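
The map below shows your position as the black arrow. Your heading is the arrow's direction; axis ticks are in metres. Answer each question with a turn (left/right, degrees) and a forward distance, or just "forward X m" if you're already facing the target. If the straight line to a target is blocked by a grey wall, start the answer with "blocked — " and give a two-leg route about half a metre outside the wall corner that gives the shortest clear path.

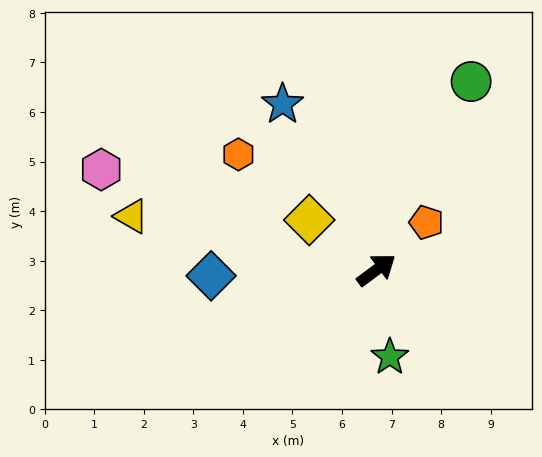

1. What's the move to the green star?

turn right 118°, forward 1.8 m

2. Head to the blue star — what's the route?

turn left 83°, forward 3.8 m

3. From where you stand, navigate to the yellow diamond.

turn left 107°, forward 1.7 m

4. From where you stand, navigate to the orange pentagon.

turn left 7°, forward 1.4 m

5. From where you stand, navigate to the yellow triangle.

turn left 131°, forward 5.1 m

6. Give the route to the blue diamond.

turn left 145°, forward 3.3 m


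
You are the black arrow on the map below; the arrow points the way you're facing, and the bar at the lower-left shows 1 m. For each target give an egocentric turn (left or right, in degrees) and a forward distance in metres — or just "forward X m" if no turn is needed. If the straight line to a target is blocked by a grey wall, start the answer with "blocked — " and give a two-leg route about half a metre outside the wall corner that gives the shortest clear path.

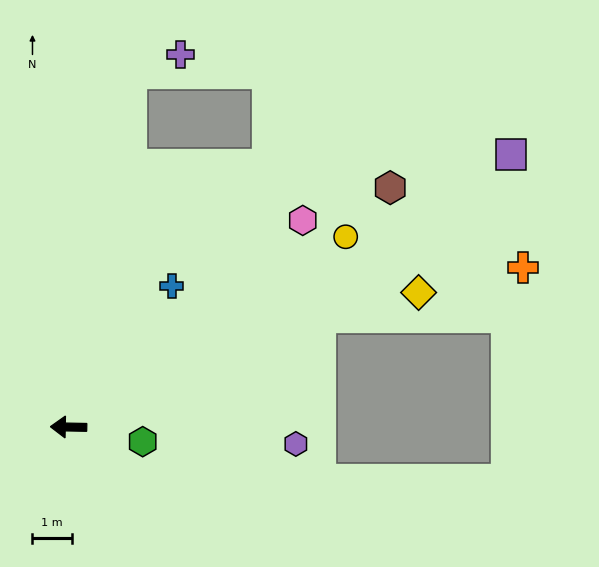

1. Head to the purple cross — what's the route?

blocked — turn right 99°, forward 9.2 m, then turn right 60°, forward 1.4 m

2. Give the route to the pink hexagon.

turn right 137°, forward 8.0 m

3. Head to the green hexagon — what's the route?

turn left 170°, forward 1.9 m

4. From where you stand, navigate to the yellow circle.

turn right 144°, forward 8.6 m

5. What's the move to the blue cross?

turn right 125°, forward 4.5 m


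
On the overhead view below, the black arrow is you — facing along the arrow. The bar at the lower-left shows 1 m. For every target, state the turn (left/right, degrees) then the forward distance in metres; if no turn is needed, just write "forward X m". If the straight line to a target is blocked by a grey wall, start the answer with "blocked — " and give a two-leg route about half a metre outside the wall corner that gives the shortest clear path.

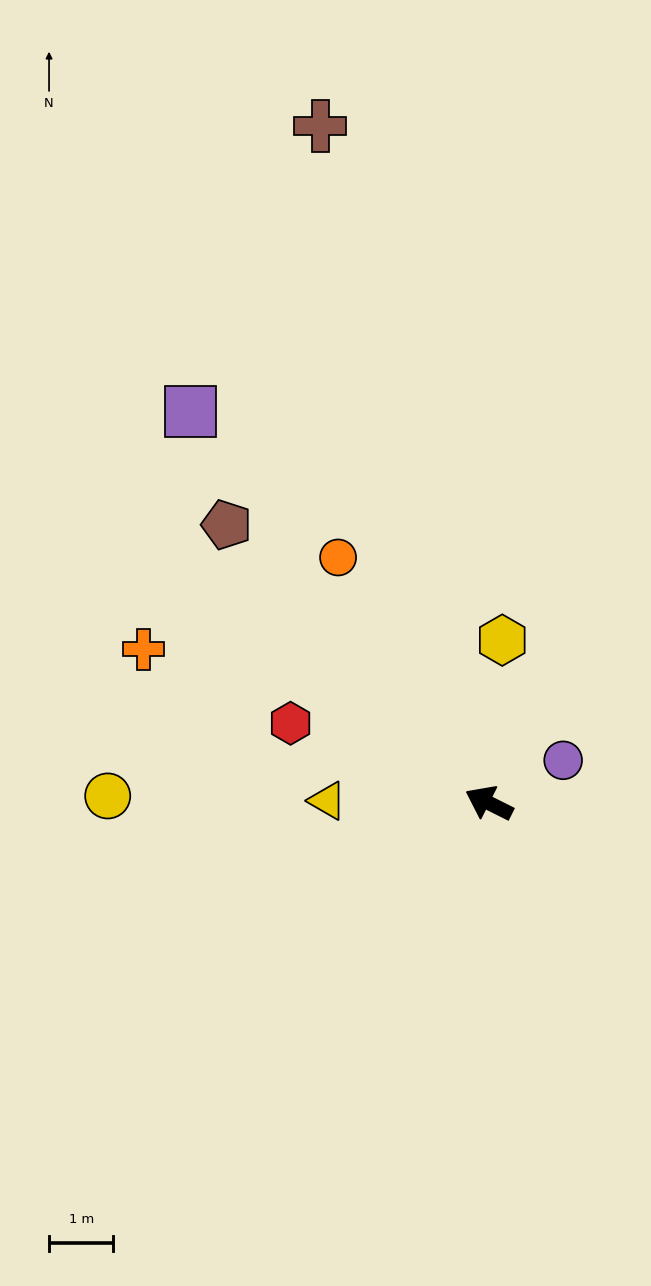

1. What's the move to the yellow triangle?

turn left 26°, forward 2.5 m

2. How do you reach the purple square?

turn right 26°, forward 7.6 m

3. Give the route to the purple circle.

turn right 123°, forward 1.3 m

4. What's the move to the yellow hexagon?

turn right 68°, forward 2.5 m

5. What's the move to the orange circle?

turn right 32°, forward 4.5 m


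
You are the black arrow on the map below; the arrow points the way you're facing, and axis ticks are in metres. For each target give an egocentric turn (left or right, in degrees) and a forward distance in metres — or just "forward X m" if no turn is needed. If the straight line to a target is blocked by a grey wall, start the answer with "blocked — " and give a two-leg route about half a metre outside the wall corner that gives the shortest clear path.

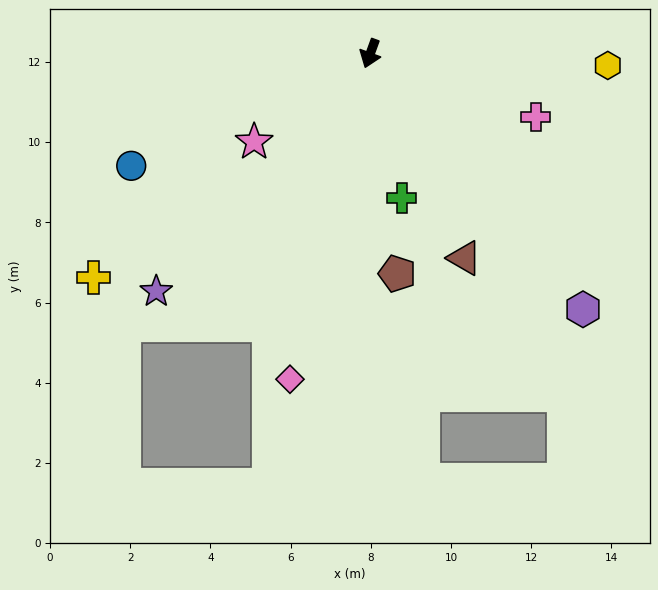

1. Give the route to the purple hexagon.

turn left 60°, forward 8.3 m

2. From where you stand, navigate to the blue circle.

turn right 45°, forward 6.6 m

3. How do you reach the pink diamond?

turn left 6°, forward 8.4 m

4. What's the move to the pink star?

turn right 33°, forward 3.6 m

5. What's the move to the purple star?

turn right 22°, forward 8.0 m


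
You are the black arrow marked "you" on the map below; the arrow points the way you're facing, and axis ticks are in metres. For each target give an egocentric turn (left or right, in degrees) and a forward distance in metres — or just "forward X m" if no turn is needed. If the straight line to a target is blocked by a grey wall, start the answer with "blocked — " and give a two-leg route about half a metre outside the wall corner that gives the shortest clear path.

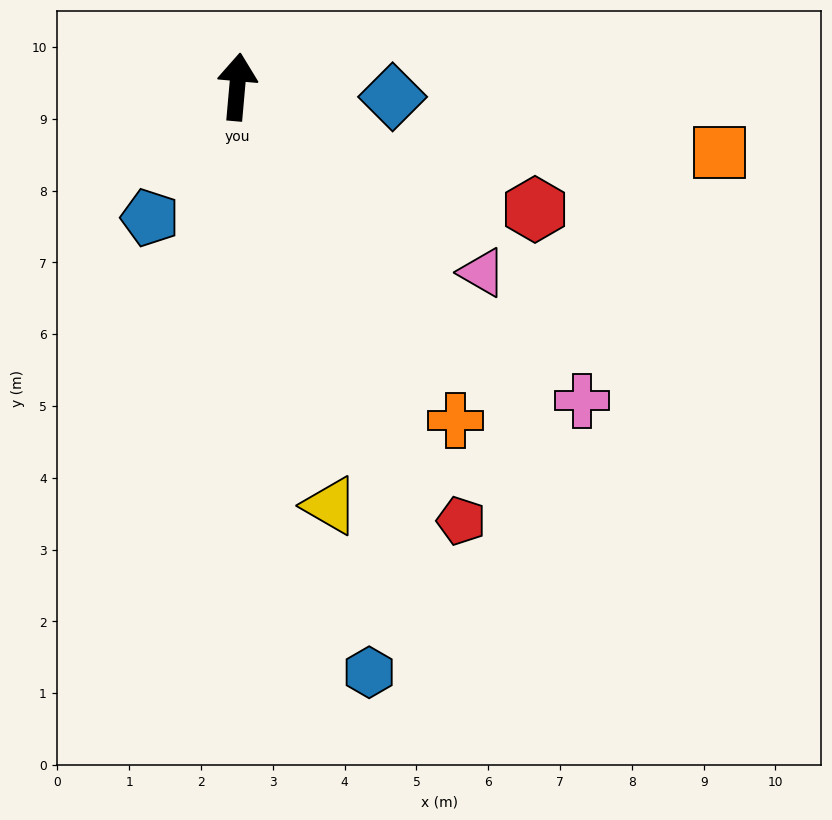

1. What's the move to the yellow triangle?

turn right 162°, forward 6.0 m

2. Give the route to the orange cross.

turn right 142°, forward 5.6 m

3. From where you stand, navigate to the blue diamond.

turn right 89°, forward 2.2 m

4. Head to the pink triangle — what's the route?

turn right 122°, forward 4.3 m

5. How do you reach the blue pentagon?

turn left 151°, forward 2.2 m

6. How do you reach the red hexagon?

turn right 107°, forward 4.5 m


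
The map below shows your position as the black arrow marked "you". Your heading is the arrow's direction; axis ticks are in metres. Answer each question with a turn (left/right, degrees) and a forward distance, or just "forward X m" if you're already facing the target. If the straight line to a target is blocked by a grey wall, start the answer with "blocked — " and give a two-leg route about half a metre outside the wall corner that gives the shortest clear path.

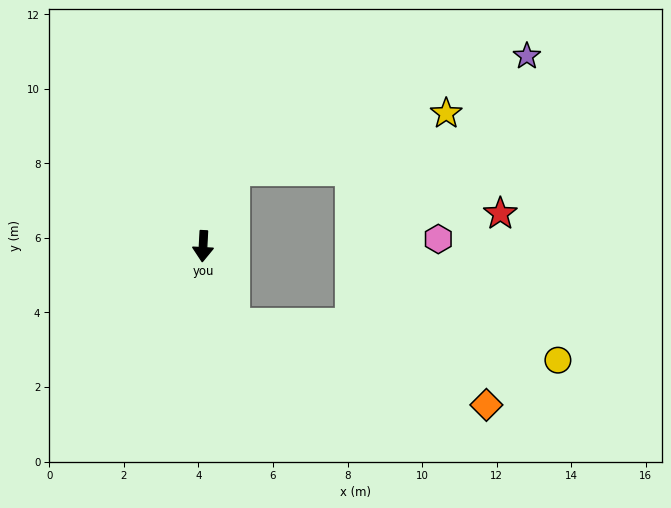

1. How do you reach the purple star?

blocked — turn left 161°, forward 2.2 m, then turn right 47°, forward 8.4 m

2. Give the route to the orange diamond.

blocked — turn left 25°, forward 2.2 m, then turn left 50°, forward 7.1 m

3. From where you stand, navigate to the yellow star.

blocked — turn left 161°, forward 2.2 m, then turn right 53°, forward 5.9 m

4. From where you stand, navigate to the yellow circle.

blocked — turn left 25°, forward 2.2 m, then turn left 62°, forward 8.7 m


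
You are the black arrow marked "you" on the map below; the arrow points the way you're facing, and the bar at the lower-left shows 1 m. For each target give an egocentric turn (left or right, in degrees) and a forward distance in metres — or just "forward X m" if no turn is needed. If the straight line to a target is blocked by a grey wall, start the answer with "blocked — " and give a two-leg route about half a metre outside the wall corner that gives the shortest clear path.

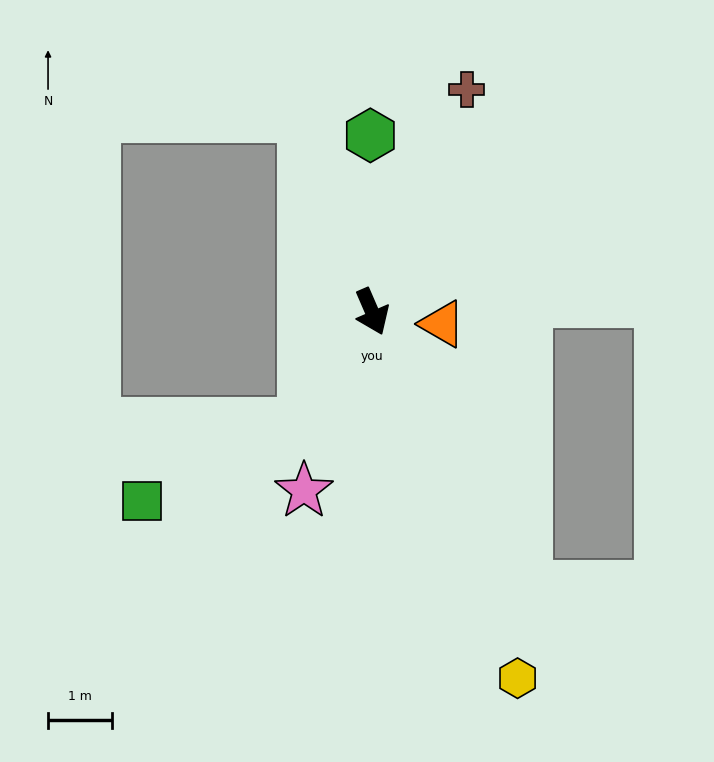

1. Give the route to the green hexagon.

turn left 157°, forward 2.8 m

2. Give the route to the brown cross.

turn left 134°, forward 3.8 m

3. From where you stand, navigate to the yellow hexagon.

forward 6.2 m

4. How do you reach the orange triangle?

turn left 57°, forward 1.1 m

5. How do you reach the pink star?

turn right 44°, forward 3.0 m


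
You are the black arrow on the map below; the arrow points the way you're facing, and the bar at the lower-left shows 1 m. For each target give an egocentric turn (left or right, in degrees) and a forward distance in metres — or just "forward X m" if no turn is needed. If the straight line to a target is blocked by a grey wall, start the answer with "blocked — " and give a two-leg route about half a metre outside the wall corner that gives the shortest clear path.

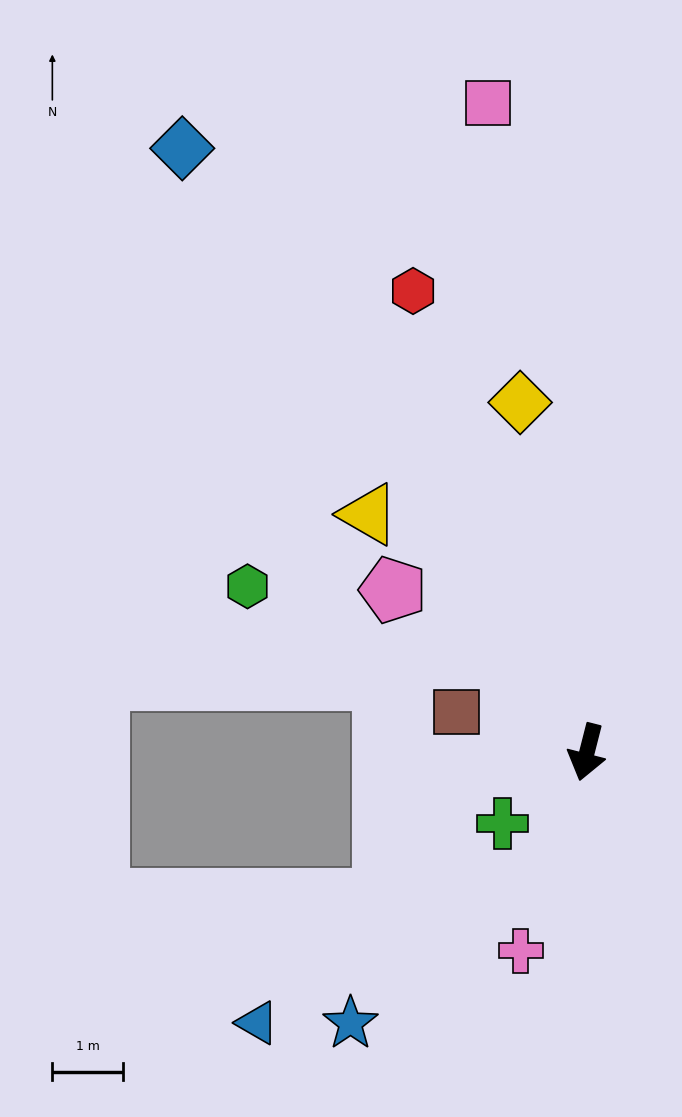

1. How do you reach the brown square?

turn right 93°, forward 1.9 m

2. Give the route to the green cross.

turn right 35°, forward 1.6 m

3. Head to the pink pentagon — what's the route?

turn right 116°, forward 3.6 m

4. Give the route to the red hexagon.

turn right 145°, forward 7.0 m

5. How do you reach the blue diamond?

turn right 132°, forward 10.3 m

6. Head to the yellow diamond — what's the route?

turn right 155°, forward 5.0 m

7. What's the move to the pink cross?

turn right 4°, forward 3.0 m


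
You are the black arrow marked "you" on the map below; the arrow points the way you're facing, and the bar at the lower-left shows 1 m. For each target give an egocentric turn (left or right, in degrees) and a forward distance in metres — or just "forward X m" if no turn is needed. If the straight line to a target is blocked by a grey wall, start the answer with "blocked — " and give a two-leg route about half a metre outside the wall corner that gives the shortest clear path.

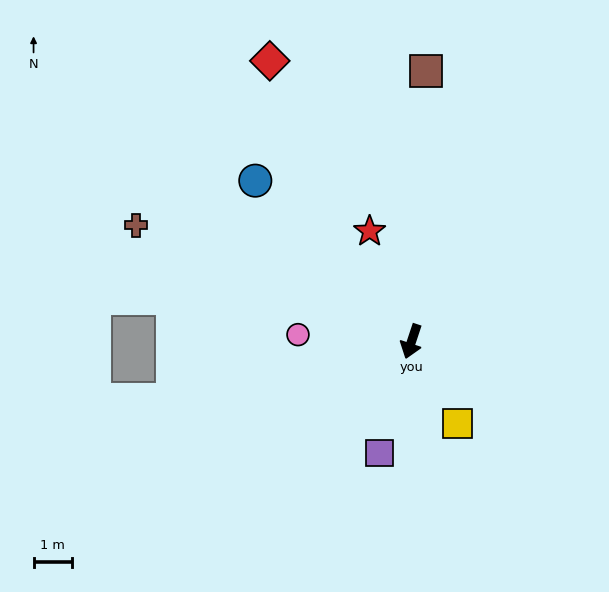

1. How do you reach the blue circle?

turn right 117°, forward 5.8 m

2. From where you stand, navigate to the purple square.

turn left 2°, forward 3.0 m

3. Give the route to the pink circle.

turn right 75°, forward 2.9 m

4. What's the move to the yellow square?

turn left 48°, forward 2.4 m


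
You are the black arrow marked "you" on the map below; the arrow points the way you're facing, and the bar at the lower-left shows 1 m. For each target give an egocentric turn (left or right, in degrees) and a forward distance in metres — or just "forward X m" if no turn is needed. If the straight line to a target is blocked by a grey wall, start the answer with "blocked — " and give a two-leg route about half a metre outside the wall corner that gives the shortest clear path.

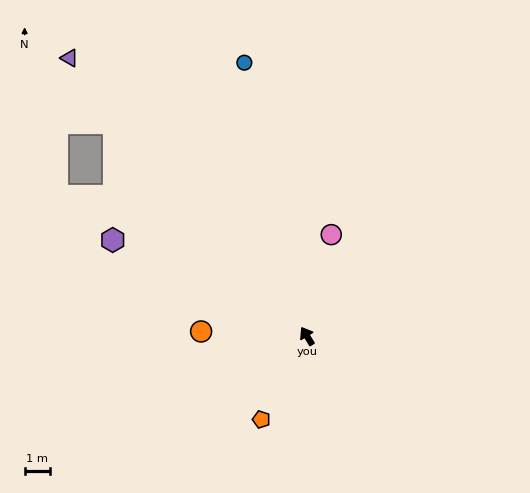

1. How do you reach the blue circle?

turn right 19°, forward 10.9 m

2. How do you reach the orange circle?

turn left 56°, forward 4.1 m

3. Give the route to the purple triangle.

turn left 9°, forward 14.2 m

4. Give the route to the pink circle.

turn right 45°, forward 4.1 m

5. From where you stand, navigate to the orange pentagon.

turn left 120°, forward 3.7 m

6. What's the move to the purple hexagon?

turn left 32°, forward 8.4 m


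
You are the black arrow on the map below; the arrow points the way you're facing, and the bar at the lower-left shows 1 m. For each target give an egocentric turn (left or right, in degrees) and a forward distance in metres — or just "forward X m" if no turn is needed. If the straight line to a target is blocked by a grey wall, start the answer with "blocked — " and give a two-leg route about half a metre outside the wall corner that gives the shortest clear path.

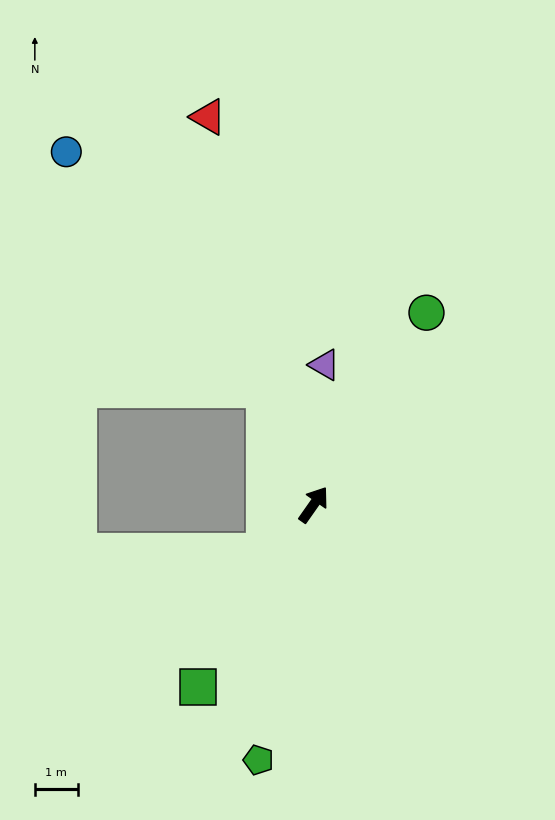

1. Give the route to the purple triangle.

turn left 31°, forward 3.3 m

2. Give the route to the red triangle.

turn left 50°, forward 9.4 m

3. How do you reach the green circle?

turn left 5°, forward 5.2 m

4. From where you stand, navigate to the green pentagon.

turn right 157°, forward 6.1 m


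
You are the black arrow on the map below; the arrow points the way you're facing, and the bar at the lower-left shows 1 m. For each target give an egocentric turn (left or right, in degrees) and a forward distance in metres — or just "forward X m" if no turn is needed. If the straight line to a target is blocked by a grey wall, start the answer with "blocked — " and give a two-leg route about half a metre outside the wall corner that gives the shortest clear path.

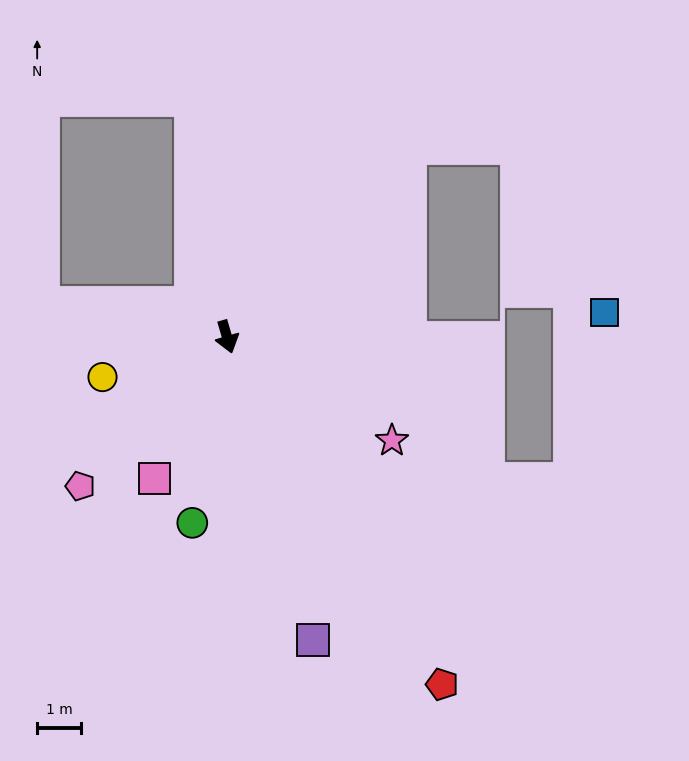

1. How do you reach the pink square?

turn right 43°, forward 3.7 m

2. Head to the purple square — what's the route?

forward 7.2 m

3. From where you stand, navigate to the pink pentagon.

turn right 61°, forward 4.8 m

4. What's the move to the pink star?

turn left 42°, forward 4.5 m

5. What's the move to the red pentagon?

turn left 16°, forward 9.4 m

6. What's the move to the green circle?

turn right 27°, forward 4.3 m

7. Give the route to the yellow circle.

turn right 88°, forward 3.0 m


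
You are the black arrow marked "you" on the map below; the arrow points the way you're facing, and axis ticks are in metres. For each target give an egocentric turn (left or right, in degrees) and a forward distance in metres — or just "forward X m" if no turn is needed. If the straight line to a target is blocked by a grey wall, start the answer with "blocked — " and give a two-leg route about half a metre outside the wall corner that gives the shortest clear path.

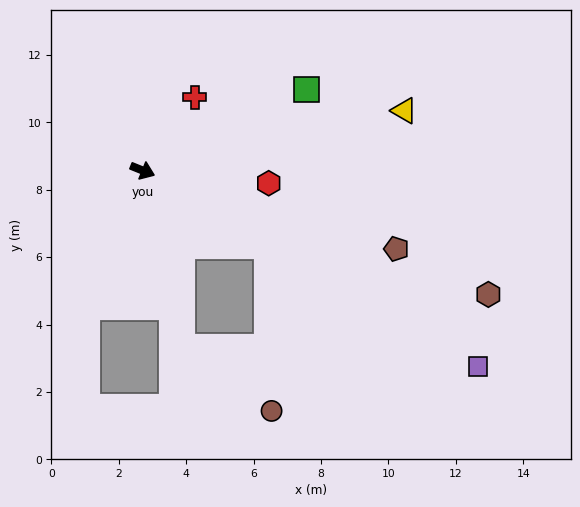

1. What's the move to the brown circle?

blocked — turn right 56°, forward 5.4 m, then turn left 43°, forward 3.3 m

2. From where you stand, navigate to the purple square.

turn right 8°, forward 11.5 m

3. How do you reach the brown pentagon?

turn left 5°, forward 7.9 m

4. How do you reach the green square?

turn left 48°, forward 5.4 m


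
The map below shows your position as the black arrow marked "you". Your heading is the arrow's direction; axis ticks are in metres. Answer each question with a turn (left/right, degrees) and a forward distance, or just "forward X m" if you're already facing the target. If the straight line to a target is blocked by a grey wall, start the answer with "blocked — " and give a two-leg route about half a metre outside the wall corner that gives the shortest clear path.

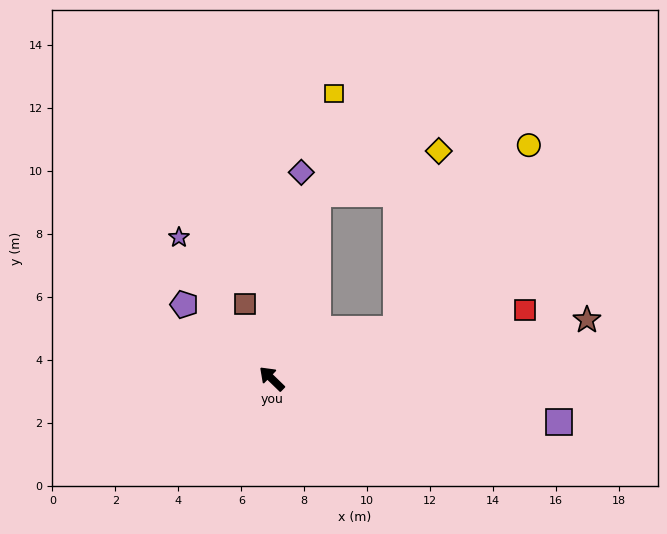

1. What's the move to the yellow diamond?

blocked — turn right 114°, forward 4.3 m, then turn left 55°, forward 5.8 m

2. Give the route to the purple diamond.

turn right 54°, forward 6.6 m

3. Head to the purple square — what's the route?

turn right 145°, forward 9.2 m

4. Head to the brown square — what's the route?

turn right 26°, forward 2.5 m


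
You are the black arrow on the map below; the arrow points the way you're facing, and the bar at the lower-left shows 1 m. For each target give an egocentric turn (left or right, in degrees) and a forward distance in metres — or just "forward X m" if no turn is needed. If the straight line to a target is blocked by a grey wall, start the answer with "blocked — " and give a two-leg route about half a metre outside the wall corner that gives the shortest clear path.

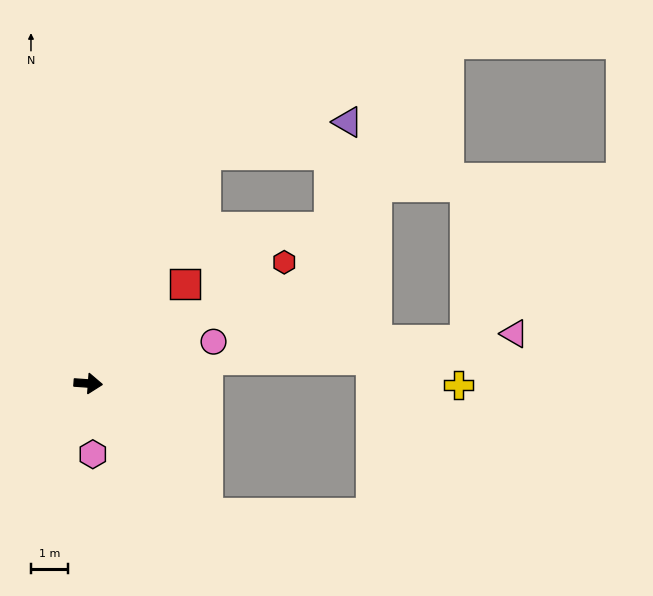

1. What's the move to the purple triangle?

blocked — turn left 67°, forward 7.0 m, then turn right 50°, forward 3.9 m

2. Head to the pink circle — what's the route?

turn left 22°, forward 3.6 m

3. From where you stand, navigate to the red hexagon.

turn left 36°, forward 6.3 m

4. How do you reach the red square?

turn left 50°, forward 3.8 m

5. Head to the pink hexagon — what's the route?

turn right 82°, forward 1.9 m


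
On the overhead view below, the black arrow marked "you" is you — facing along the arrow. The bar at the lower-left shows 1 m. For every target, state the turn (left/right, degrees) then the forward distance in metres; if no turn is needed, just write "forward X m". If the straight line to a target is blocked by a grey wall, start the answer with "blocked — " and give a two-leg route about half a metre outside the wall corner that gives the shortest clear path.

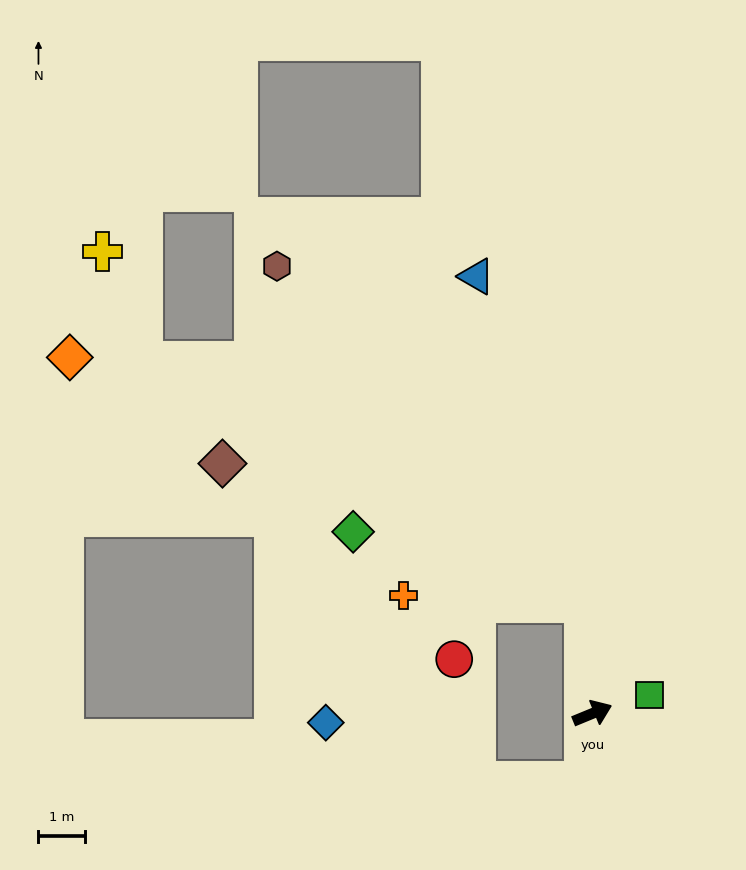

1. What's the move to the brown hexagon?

blocked — turn left 72°, forward 2.4 m, then turn left 38°, forward 9.8 m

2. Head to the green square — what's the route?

turn right 4°, forward 1.3 m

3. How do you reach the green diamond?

blocked — turn left 72°, forward 2.4 m, then turn left 69°, forward 5.2 m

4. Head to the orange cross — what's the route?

blocked — turn left 72°, forward 2.4 m, then turn left 83°, forward 3.9 m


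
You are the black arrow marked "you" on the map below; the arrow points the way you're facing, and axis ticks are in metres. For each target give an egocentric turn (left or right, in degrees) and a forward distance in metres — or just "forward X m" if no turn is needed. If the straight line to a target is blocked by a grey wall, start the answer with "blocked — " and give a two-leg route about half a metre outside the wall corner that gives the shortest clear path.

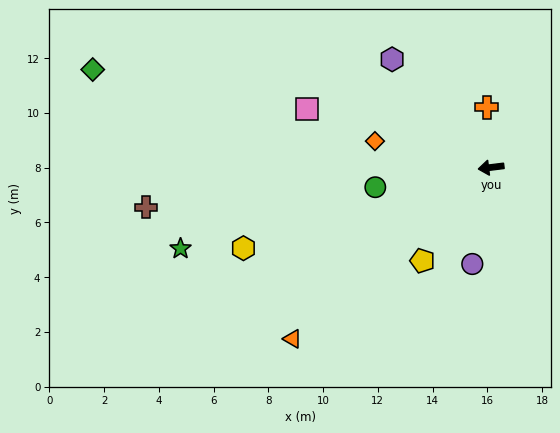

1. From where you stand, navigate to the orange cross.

turn right 93°, forward 2.2 m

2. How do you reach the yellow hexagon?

turn left 11°, forward 9.5 m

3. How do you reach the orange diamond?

turn right 20°, forward 4.3 m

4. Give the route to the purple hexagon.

turn right 55°, forward 5.4 m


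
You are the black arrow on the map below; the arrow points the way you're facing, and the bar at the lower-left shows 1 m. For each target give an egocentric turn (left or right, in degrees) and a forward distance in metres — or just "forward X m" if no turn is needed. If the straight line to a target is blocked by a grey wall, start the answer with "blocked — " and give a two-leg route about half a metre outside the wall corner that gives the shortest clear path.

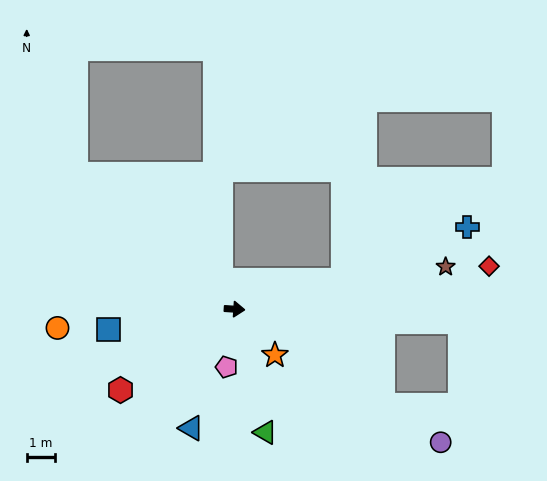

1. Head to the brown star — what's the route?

turn left 15°, forward 7.6 m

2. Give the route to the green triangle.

turn right 72°, forward 4.5 m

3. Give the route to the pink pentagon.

turn right 94°, forward 2.1 m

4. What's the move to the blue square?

turn right 167°, forward 4.5 m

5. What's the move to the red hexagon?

turn right 141°, forward 4.9 m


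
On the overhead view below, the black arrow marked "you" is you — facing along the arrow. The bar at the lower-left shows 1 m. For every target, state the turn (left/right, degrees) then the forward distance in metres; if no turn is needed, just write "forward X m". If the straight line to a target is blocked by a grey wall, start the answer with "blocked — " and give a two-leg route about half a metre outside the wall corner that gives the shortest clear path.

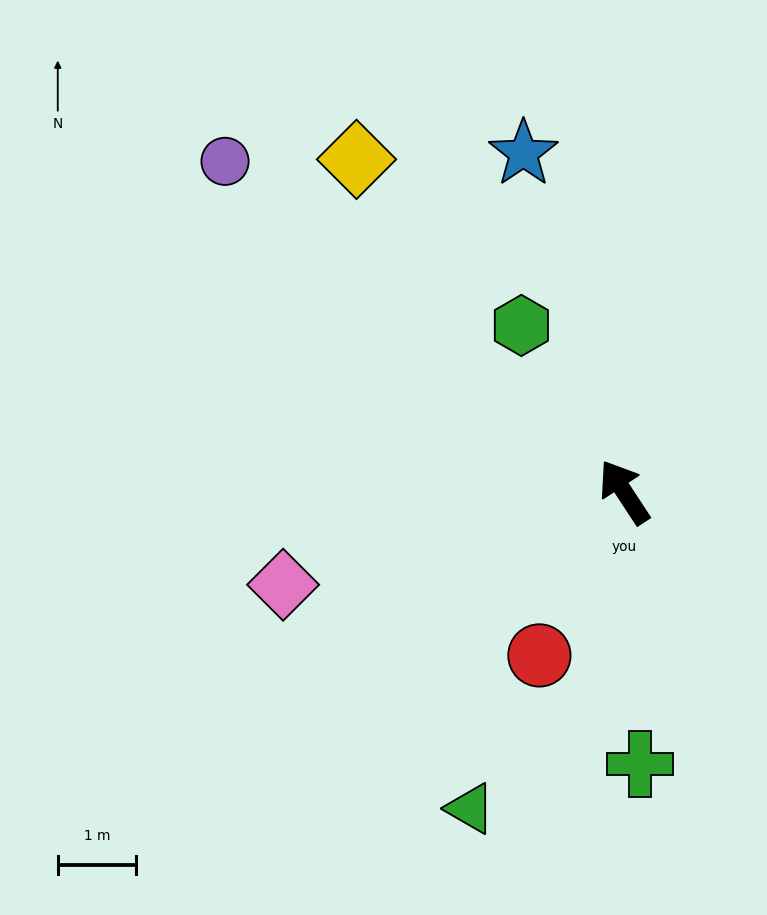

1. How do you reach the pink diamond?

turn left 72°, forward 4.5 m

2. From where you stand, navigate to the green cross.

turn left 150°, forward 3.5 m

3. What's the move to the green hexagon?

forward 2.5 m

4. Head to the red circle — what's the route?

turn left 119°, forward 2.4 m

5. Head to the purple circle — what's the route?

turn left 17°, forward 6.6 m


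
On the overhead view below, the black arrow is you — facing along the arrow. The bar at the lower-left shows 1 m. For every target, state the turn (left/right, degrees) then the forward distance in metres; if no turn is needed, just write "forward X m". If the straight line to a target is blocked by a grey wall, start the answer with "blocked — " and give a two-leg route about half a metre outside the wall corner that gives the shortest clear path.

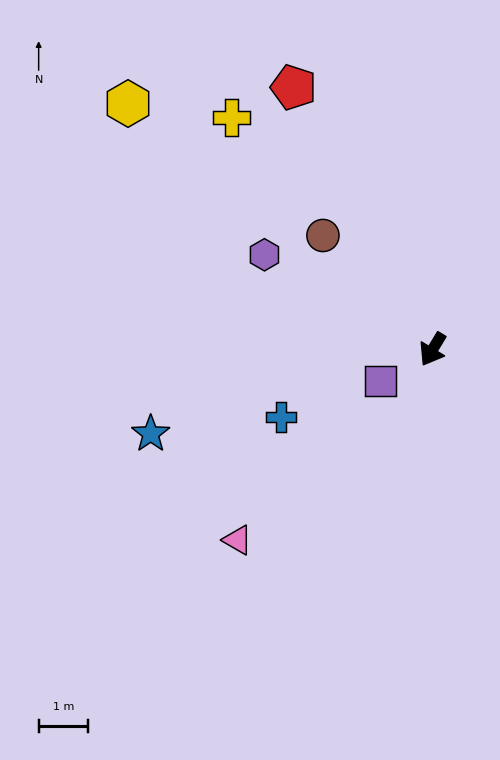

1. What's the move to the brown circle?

turn right 105°, forward 3.2 m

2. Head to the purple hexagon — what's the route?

turn right 88°, forward 3.9 m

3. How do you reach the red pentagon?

turn right 121°, forward 6.0 m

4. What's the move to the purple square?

turn right 28°, forward 1.2 m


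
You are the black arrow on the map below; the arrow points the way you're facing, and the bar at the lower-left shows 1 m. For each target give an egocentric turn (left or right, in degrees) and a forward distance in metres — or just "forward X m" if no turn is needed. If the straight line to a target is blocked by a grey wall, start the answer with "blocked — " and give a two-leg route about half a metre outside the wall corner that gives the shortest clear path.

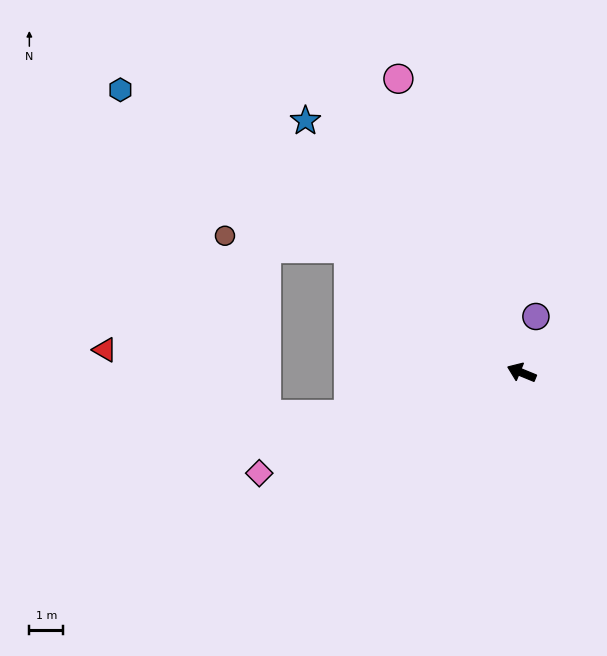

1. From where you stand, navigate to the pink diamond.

turn left 43°, forward 8.2 m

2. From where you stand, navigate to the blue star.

turn right 27°, forward 9.7 m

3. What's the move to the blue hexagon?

turn right 13°, forward 14.4 m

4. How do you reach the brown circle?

blocked — turn right 13°, forward 6.2 m, then turn left 29°, forward 3.6 m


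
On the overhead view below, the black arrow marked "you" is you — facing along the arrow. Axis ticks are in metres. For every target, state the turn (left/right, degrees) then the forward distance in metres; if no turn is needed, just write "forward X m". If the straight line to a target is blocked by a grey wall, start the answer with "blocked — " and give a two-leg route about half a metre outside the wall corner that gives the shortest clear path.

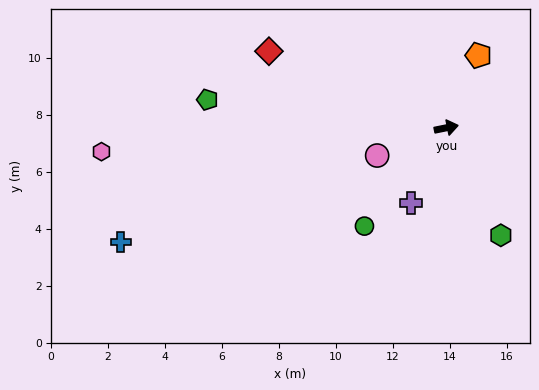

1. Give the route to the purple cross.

turn right 126°, forward 2.9 m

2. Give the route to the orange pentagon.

turn left 55°, forward 2.8 m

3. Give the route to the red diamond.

turn left 145°, forward 6.8 m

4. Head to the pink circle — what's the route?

turn right 170°, forward 2.6 m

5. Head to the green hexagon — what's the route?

turn right 75°, forward 4.2 m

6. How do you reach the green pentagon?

turn left 162°, forward 8.4 m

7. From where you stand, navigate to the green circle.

turn right 141°, forward 4.5 m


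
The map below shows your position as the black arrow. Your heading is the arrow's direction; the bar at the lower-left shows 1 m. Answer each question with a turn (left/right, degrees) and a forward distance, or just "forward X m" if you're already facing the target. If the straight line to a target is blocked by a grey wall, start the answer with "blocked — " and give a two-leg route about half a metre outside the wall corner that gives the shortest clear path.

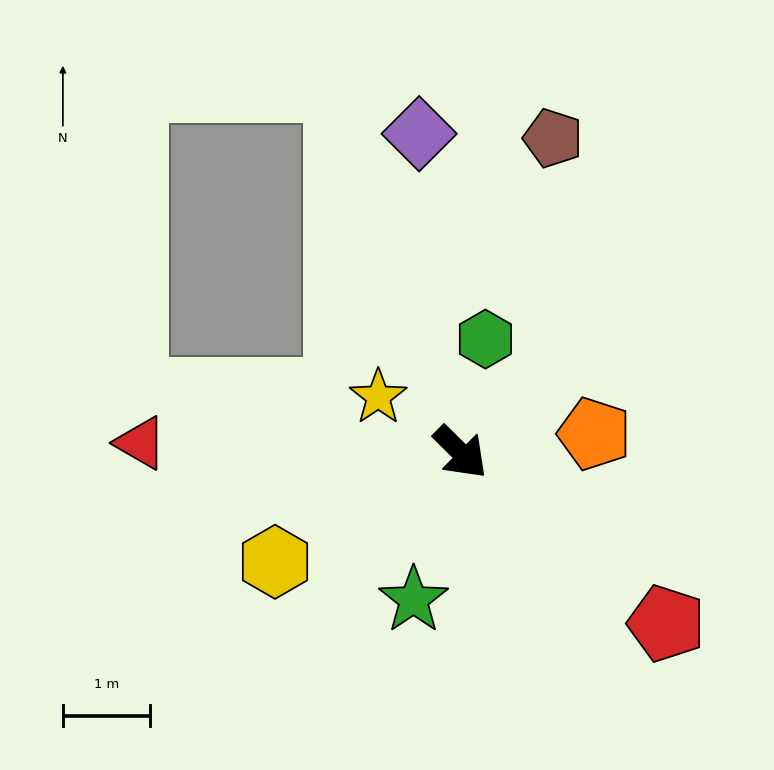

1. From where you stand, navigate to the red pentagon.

turn left 5°, forward 3.1 m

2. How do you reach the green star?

turn right 63°, forward 1.8 m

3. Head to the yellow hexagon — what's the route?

turn right 105°, forward 2.5 m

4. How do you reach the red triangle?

turn right 137°, forward 3.7 m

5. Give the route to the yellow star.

turn right 169°, forward 1.1 m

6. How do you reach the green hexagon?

turn left 122°, forward 1.3 m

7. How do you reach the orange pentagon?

turn left 53°, forward 1.5 m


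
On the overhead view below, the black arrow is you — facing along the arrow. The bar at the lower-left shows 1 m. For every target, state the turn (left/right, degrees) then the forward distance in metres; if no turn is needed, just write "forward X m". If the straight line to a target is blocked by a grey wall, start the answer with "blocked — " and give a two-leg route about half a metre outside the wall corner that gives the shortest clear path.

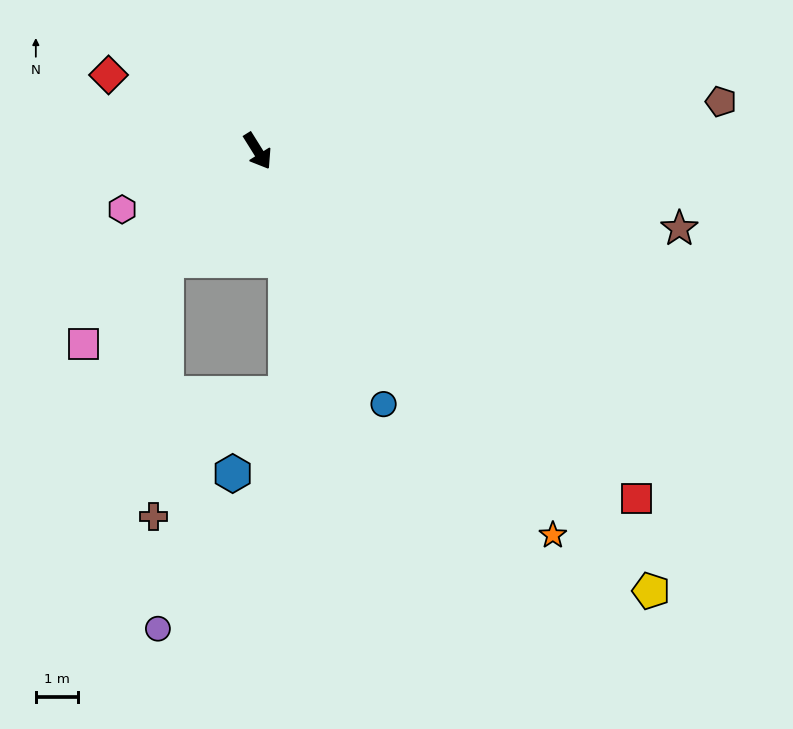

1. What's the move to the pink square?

turn right 74°, forward 6.2 m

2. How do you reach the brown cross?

blocked — turn right 72°, forward 3.4 m, then turn left 37°, forward 6.1 m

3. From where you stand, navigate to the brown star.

turn left 48°, forward 10.2 m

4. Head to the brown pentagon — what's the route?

turn left 64°, forward 11.1 m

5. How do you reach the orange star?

turn left 6°, forward 11.6 m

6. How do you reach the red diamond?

turn right 149°, forward 4.0 m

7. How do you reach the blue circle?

turn right 6°, forward 6.7 m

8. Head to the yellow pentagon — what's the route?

turn left 10°, forward 14.1 m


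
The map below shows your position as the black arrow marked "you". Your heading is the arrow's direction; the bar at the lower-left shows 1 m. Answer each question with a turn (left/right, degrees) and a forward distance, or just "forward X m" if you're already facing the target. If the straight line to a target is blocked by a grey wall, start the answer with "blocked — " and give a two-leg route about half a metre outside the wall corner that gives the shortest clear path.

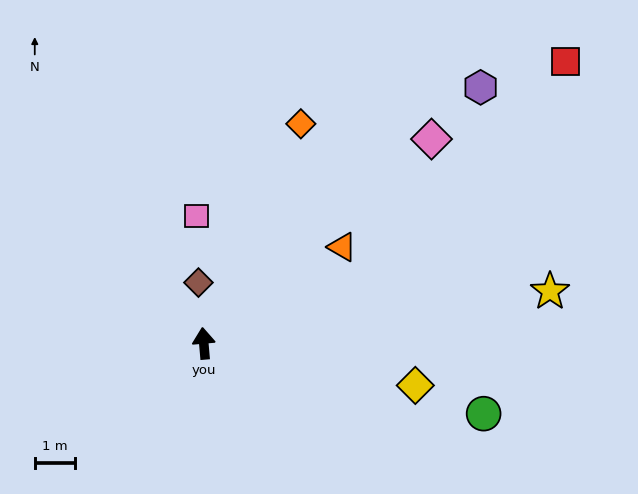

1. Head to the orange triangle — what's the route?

turn right 60°, forward 4.2 m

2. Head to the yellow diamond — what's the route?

turn right 106°, forward 5.3 m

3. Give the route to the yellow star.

turn right 86°, forward 8.7 m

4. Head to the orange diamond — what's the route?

turn right 29°, forward 6.0 m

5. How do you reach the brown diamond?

forward 1.5 m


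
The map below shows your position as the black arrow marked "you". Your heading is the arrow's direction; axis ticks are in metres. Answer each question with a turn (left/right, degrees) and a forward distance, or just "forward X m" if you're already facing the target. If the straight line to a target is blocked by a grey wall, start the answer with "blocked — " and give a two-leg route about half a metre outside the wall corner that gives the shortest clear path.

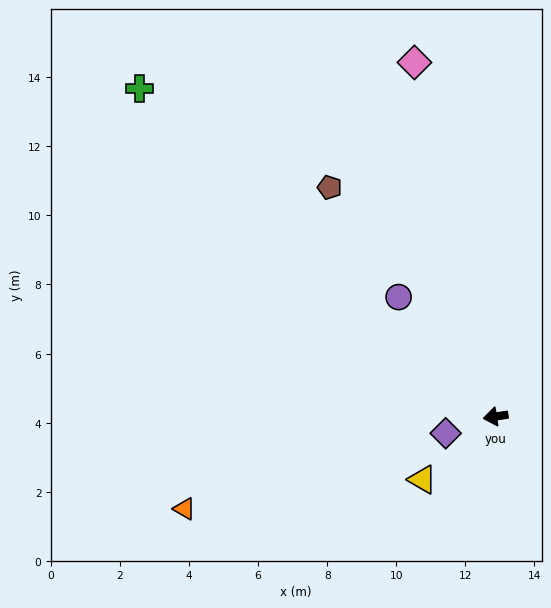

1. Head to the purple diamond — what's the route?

turn left 10°, forward 1.5 m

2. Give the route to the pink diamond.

turn right 86°, forward 10.5 m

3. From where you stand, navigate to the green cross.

turn right 51°, forward 14.0 m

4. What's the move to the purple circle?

turn right 60°, forward 4.5 m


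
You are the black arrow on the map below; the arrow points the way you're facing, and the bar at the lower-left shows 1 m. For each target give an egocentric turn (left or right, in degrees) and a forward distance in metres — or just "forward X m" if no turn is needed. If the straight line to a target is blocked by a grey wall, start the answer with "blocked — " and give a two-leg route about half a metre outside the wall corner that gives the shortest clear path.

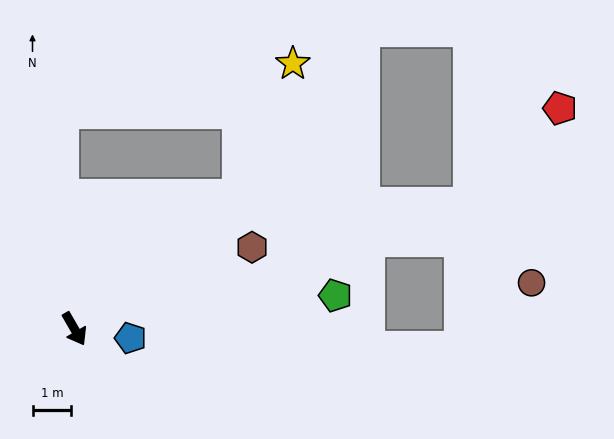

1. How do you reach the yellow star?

blocked — turn left 99°, forward 5.5 m, then turn left 29°, forward 3.7 m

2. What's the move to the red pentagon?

blocked — turn left 78°, forward 10.7 m, then turn left 29°, forward 3.4 m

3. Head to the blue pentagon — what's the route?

turn left 51°, forward 1.5 m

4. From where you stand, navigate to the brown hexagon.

turn left 85°, forward 5.1 m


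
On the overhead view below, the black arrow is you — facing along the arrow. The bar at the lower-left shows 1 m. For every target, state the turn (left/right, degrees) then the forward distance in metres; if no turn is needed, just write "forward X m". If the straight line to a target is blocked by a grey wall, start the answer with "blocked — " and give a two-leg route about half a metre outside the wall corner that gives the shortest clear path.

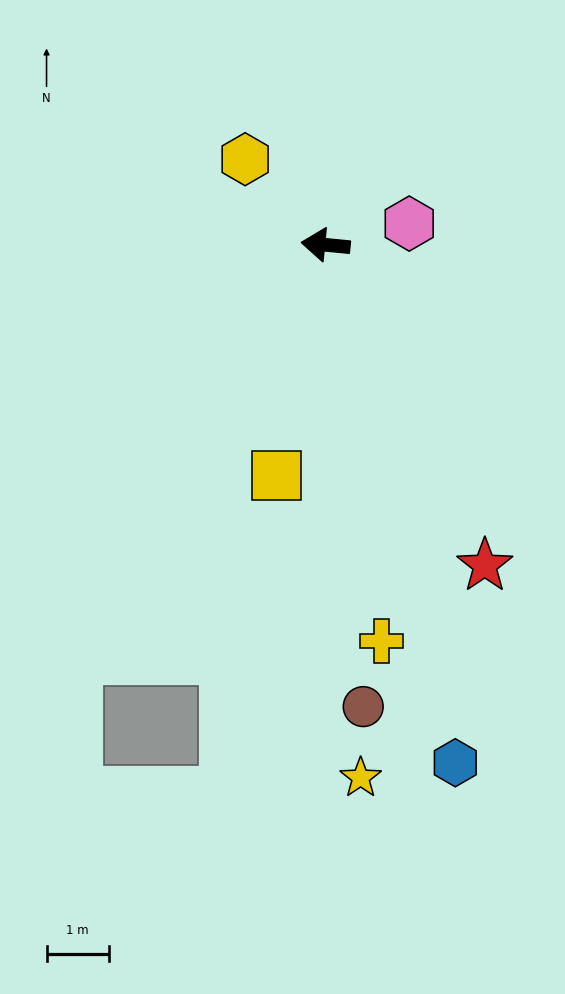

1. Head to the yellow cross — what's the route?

turn left 104°, forward 6.5 m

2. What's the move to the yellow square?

turn left 84°, forward 3.8 m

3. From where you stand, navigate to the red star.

turn left 122°, forward 5.8 m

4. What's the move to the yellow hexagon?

turn right 41°, forward 1.9 m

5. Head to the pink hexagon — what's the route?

turn right 160°, forward 1.4 m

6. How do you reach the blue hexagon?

turn left 110°, forward 8.6 m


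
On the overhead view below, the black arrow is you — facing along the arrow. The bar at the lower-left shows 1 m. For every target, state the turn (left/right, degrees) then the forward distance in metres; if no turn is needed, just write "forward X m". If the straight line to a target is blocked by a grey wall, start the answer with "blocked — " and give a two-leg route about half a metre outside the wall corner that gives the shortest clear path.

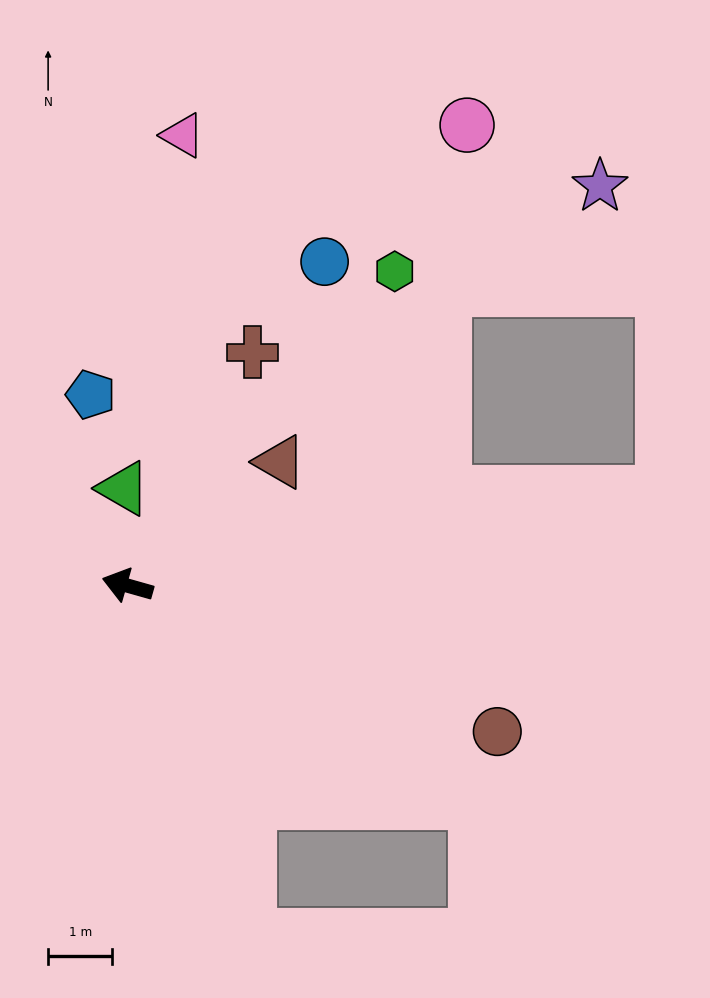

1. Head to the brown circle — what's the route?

turn left 174°, forward 6.2 m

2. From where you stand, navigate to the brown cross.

turn right 102°, forward 4.1 m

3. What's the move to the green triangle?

turn right 72°, forward 1.5 m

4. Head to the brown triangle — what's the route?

turn right 125°, forward 3.1 m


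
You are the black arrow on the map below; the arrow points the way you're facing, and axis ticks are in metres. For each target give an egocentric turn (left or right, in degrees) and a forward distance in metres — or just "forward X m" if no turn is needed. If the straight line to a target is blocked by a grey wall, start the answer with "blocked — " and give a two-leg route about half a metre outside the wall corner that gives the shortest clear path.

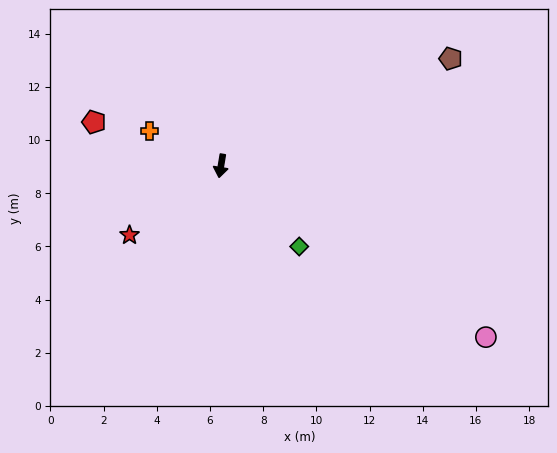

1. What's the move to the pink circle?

turn left 66°, forward 11.9 m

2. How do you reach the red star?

turn right 44°, forward 4.3 m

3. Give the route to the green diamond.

turn left 53°, forward 4.2 m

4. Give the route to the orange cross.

turn right 107°, forward 3.0 m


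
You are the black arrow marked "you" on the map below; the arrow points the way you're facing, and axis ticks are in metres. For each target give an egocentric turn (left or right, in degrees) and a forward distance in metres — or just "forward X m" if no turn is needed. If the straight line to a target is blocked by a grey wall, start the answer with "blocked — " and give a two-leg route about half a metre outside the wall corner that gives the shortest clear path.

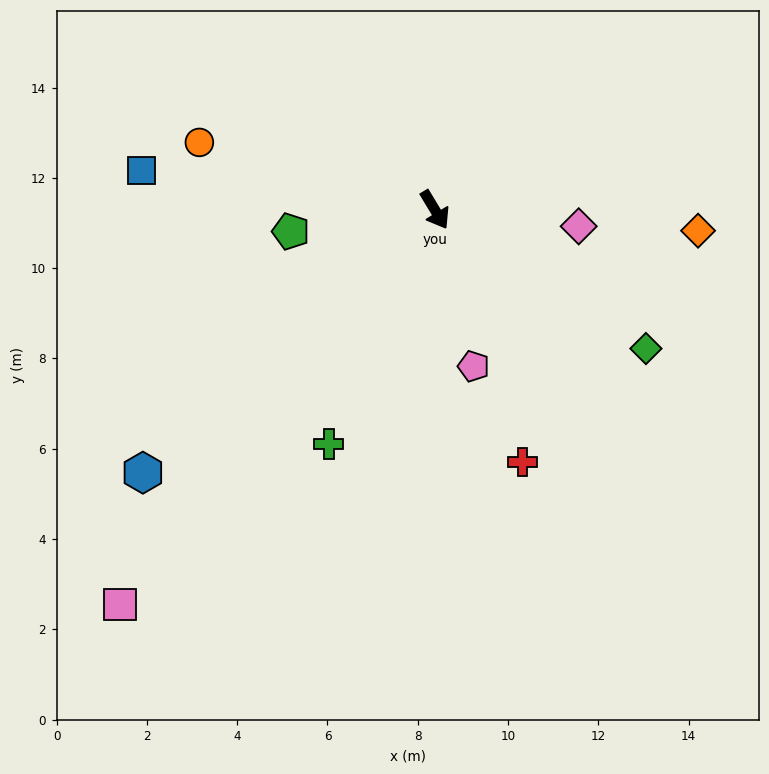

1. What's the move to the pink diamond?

turn left 52°, forward 3.2 m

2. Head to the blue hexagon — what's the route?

turn right 79°, forward 8.7 m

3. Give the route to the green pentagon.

turn right 113°, forward 3.2 m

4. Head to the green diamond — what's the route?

turn left 26°, forward 5.6 m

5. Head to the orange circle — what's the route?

turn right 137°, forward 5.4 m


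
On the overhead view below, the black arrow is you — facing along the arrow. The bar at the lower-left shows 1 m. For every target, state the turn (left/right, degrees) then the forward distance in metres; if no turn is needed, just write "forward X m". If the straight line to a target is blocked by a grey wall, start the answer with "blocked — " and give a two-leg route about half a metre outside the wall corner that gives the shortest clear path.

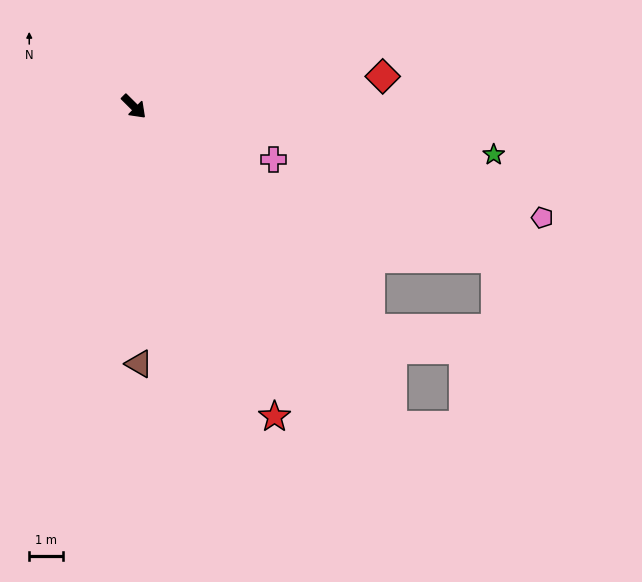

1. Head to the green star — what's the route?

turn left 37°, forward 10.9 m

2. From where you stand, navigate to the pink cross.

turn left 24°, forward 4.5 m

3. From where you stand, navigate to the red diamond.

turn left 52°, forward 7.5 m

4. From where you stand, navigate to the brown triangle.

turn right 44°, forward 7.7 m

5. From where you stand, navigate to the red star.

turn right 21°, forward 10.2 m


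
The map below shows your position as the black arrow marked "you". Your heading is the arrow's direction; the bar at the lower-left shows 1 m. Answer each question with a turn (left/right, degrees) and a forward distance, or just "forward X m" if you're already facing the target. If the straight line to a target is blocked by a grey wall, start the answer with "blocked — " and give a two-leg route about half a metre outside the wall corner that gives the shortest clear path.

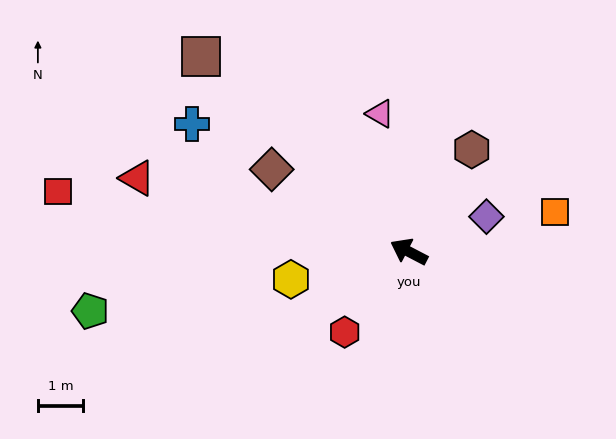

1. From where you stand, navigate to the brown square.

turn right 16°, forward 6.3 m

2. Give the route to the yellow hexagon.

turn left 41°, forward 2.7 m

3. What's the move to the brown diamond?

turn right 3°, forward 3.5 m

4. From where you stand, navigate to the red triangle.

turn left 12°, forward 6.2 m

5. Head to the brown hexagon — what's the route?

turn right 94°, forward 2.6 m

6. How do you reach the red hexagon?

turn left 79°, forward 2.3 m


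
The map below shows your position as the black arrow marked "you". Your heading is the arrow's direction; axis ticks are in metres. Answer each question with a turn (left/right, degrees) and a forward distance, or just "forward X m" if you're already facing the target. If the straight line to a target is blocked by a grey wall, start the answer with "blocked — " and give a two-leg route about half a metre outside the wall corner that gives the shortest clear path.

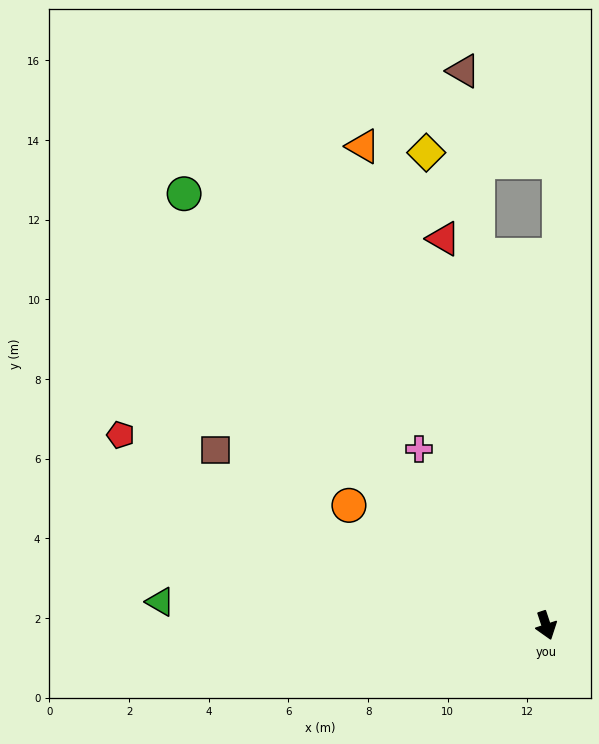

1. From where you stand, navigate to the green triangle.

turn right 112°, forward 9.7 m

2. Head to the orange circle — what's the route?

turn right 140°, forward 5.8 m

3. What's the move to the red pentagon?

turn right 132°, forward 11.7 m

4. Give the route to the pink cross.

turn right 163°, forward 5.5 m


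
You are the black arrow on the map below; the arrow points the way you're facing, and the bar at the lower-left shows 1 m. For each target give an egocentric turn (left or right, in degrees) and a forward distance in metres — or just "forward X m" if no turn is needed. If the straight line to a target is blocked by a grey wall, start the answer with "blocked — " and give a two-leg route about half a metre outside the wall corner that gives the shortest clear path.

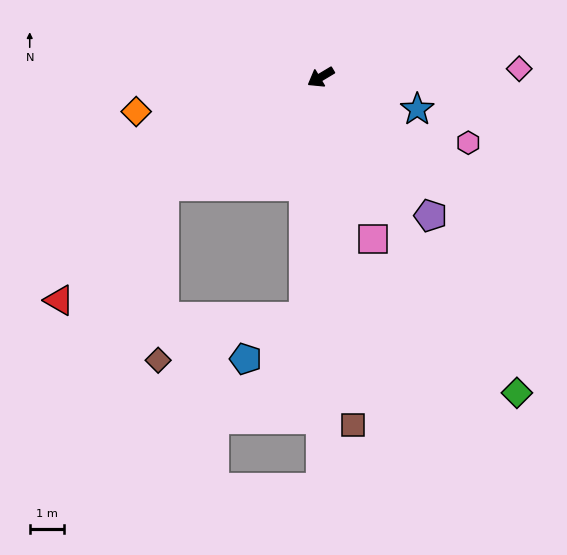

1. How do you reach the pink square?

turn left 77°, forward 5.0 m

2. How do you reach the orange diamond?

turn right 20°, forward 5.5 m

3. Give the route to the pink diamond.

turn left 152°, forward 5.8 m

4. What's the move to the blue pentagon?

blocked — turn left 55°, forward 7.0 m, then turn right 49°, forward 2.1 m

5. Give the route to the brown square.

turn left 64°, forward 10.2 m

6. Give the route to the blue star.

turn left 131°, forward 3.0 m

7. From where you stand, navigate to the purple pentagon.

turn left 98°, forward 5.2 m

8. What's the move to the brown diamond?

blocked — turn left 4°, forward 5.6 m, then turn left 53°, forward 5.1 m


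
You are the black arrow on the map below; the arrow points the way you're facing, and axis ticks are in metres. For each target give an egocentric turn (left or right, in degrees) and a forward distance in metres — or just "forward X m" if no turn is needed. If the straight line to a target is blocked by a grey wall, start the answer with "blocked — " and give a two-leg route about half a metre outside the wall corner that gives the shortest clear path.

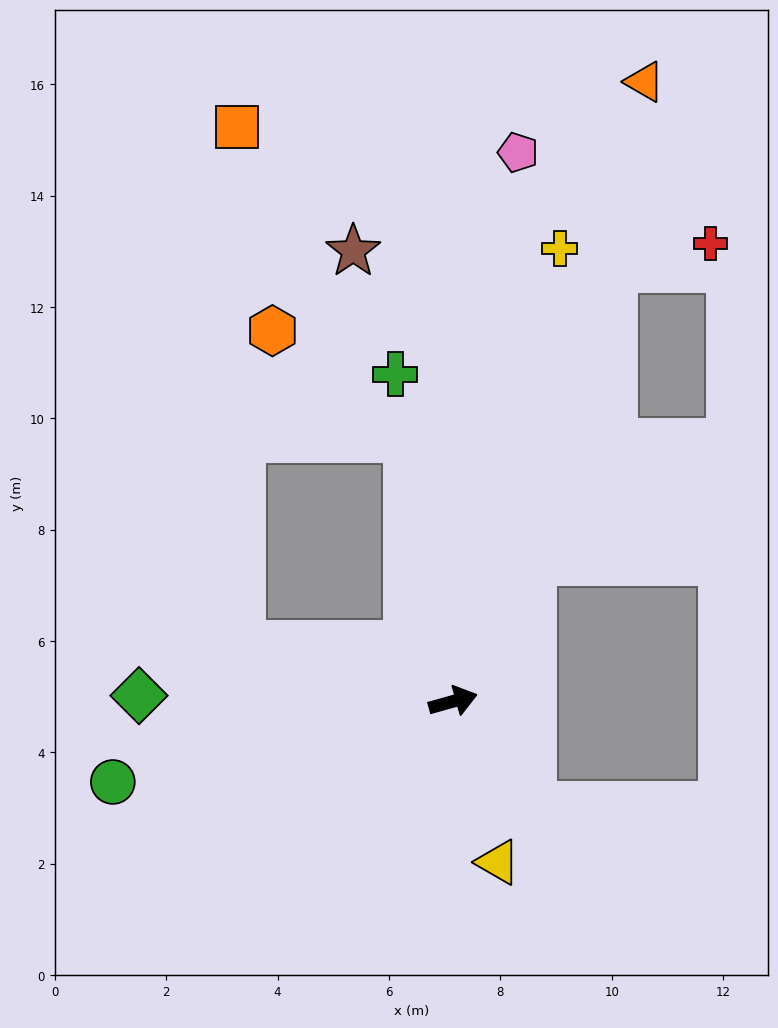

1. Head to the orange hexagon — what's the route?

blocked — turn left 84°, forward 4.8 m, then turn left 42°, forward 3.1 m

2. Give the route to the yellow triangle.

turn right 90°, forward 3.0 m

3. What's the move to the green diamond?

turn left 163°, forward 5.6 m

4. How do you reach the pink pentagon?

turn left 68°, forward 9.9 m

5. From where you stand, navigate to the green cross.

turn left 84°, forward 6.0 m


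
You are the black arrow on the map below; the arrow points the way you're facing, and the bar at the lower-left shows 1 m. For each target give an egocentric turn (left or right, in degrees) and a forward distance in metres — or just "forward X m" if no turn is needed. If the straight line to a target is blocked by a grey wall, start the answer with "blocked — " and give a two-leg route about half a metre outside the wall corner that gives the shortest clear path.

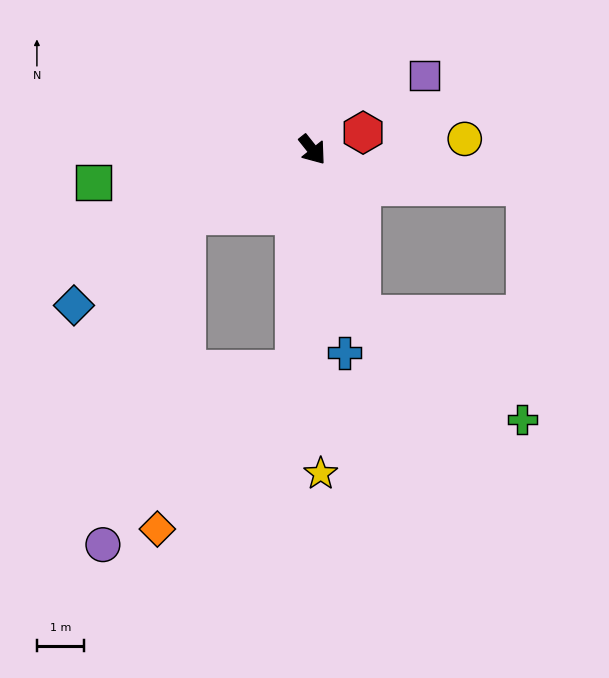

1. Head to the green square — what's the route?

turn right 120°, forward 4.7 m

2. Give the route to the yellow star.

turn right 37°, forward 6.9 m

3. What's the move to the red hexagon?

turn left 70°, forward 1.1 m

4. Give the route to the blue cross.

turn right 29°, forward 4.4 m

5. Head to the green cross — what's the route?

blocked — turn right 22°, forward 3.7 m, then turn left 41°, forward 4.1 m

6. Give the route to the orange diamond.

blocked — turn right 43°, forward 4.7 m, then turn right 36°, forward 4.5 m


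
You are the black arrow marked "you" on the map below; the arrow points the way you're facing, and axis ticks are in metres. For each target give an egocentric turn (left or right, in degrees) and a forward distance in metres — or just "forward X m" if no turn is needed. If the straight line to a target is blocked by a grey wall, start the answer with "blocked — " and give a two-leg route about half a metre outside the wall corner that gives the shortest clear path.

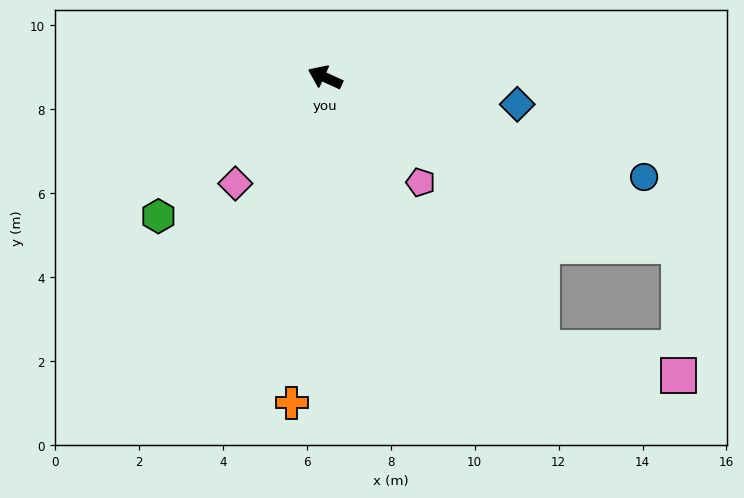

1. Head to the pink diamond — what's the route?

turn left 74°, forward 3.3 m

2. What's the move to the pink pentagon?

turn left 157°, forward 3.4 m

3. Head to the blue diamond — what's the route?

turn right 163°, forward 4.6 m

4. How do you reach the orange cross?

turn left 109°, forward 7.8 m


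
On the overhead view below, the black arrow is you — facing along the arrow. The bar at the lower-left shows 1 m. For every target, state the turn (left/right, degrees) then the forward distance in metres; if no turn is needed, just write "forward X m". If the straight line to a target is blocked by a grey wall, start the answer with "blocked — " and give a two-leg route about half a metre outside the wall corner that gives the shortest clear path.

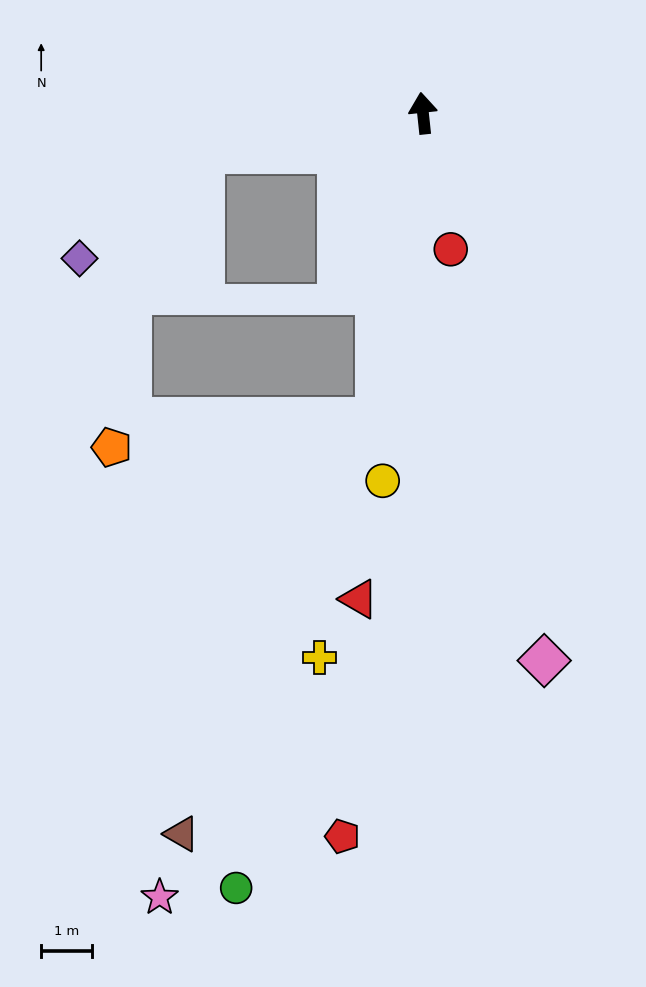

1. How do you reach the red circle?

turn right 175°, forward 2.7 m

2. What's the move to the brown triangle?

blocked — turn left 165°, forward 6.0 m, then turn right 16°, forward 8.9 m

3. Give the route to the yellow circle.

turn left 168°, forward 7.2 m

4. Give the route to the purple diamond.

blocked — turn left 94°, forward 4.3 m, then turn left 31°, forward 3.2 m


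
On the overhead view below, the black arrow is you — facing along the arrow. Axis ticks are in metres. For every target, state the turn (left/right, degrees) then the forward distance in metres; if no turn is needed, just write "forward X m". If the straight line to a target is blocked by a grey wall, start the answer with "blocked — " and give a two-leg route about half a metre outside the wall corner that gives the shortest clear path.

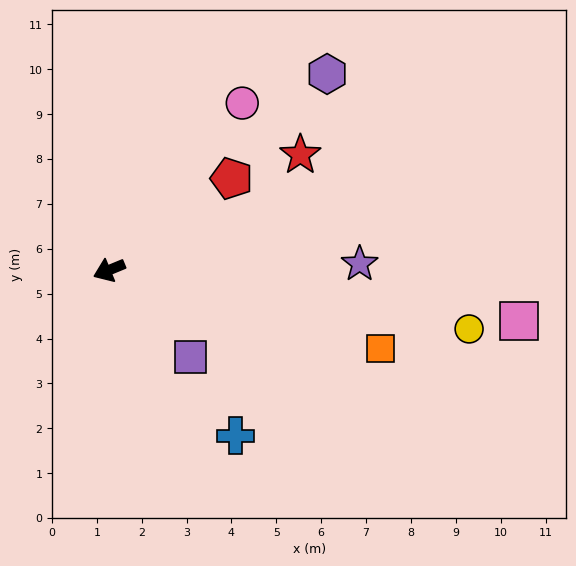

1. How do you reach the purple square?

turn left 111°, forward 2.7 m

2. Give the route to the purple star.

turn left 159°, forward 5.6 m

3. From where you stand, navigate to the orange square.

turn left 141°, forward 6.3 m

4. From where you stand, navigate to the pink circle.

turn right 151°, forward 4.8 m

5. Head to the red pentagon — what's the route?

turn right 166°, forward 3.4 m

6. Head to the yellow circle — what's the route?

turn left 148°, forward 8.1 m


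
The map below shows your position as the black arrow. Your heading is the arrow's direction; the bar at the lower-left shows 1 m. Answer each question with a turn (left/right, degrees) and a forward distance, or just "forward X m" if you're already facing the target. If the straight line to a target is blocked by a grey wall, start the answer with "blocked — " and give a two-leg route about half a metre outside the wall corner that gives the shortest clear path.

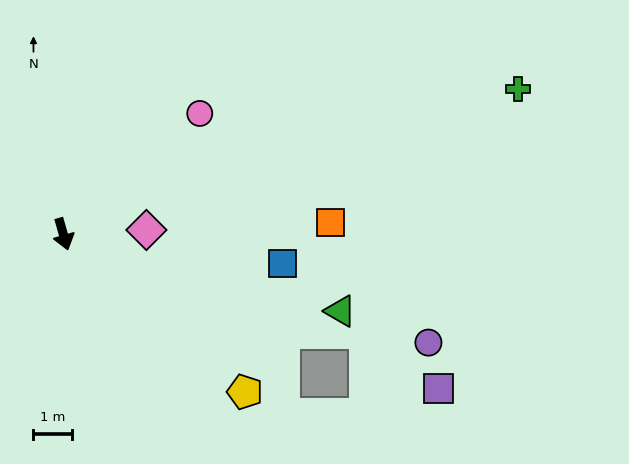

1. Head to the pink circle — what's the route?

turn left 116°, forward 4.8 m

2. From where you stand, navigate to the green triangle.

turn left 59°, forward 7.5 m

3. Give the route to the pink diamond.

turn left 77°, forward 2.2 m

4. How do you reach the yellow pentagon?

turn left 33°, forward 6.3 m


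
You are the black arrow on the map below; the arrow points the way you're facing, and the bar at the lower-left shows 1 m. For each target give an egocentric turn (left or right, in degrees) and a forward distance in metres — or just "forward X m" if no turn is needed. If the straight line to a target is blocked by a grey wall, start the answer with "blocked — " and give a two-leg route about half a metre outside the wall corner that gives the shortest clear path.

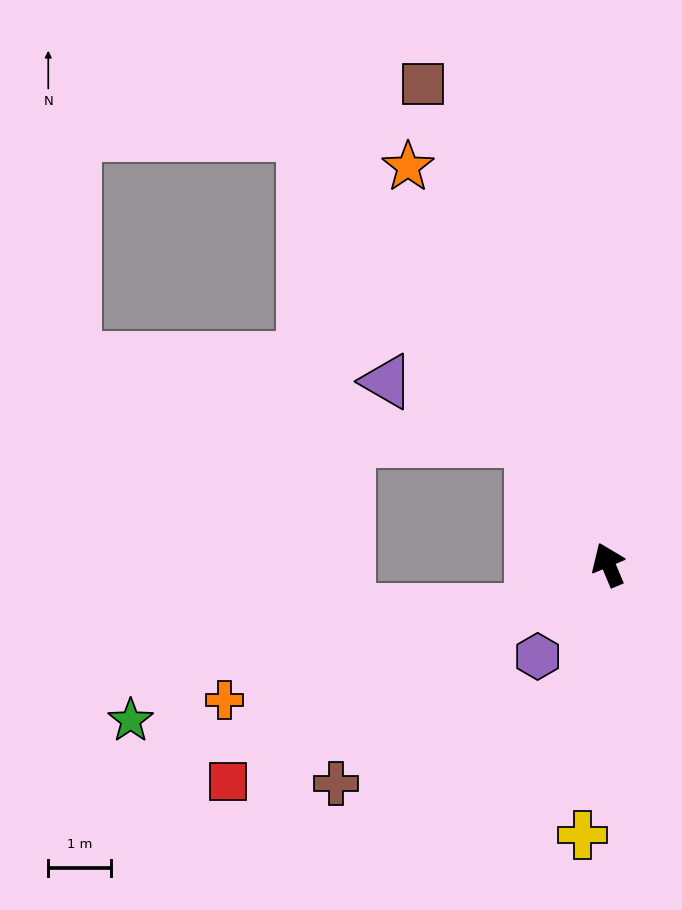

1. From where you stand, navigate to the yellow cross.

turn left 152°, forward 4.3 m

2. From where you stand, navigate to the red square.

turn left 97°, forward 6.9 m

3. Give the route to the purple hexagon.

turn left 120°, forward 1.8 m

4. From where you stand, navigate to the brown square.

forward 8.2 m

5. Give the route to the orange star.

turn left 4°, forward 7.1 m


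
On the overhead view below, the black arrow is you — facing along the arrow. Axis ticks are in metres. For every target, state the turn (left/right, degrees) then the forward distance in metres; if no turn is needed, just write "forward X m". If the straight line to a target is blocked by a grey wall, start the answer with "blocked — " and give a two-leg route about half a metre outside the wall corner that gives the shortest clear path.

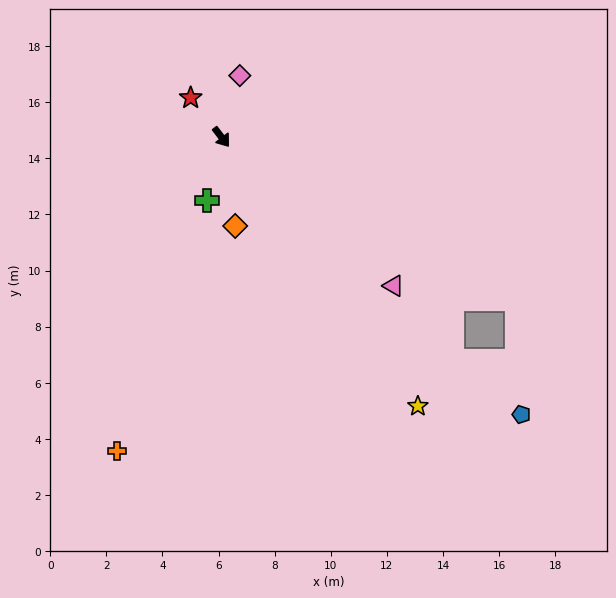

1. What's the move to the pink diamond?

turn left 126°, forward 2.3 m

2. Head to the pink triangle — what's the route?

turn left 12°, forward 8.1 m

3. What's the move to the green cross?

turn right 50°, forward 2.3 m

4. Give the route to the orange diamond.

turn right 29°, forward 3.2 m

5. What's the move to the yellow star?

forward 11.9 m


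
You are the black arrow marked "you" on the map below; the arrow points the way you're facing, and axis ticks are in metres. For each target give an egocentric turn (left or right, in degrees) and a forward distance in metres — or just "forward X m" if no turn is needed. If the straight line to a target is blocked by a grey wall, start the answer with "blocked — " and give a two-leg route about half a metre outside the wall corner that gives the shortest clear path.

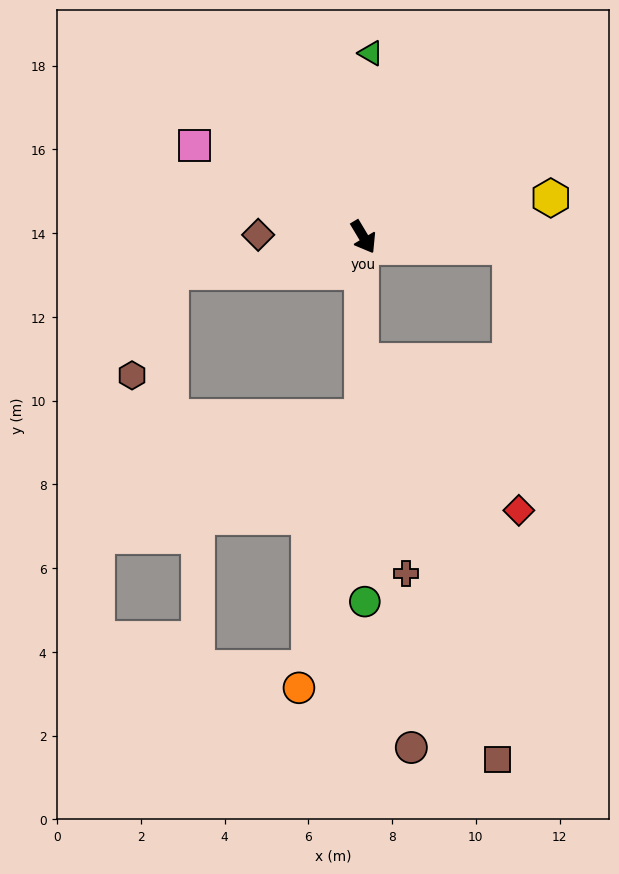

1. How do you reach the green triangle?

turn left 147°, forward 4.4 m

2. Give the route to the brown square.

blocked — turn right 32°, forward 3.0 m, then turn left 20°, forward 10.1 m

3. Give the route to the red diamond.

blocked — turn right 32°, forward 3.0 m, then turn left 48°, forward 5.2 m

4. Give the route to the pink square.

turn right 149°, forward 4.6 m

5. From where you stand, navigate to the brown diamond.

turn right 122°, forward 2.5 m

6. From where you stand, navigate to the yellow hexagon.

turn left 71°, forward 4.6 m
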